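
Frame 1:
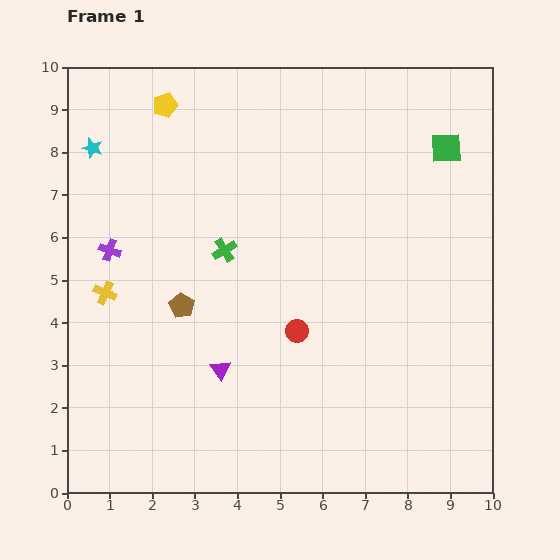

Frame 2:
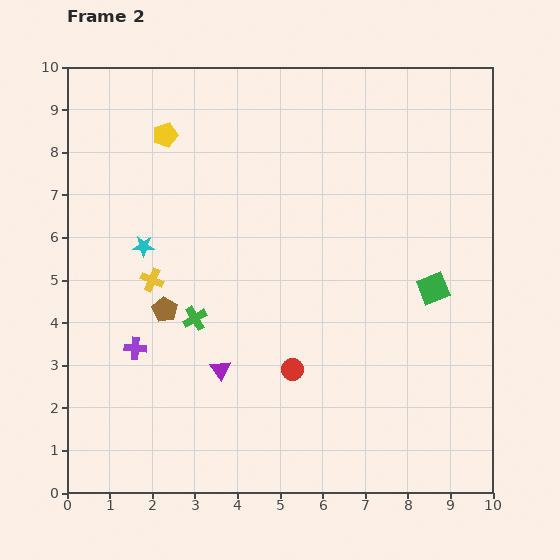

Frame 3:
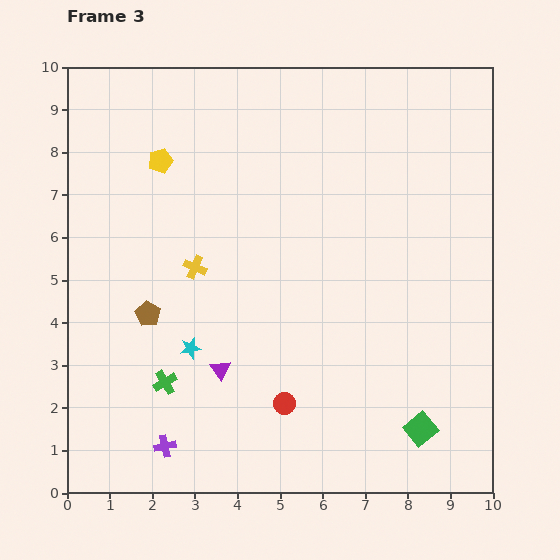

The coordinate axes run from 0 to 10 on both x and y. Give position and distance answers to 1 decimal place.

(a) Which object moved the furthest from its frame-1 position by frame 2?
the green square

(moved 3.3; next 2.6)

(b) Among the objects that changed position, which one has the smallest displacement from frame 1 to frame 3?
the brown pentagon

(moved 0.8)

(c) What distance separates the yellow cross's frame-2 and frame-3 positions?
1.0

The yellow cross moved from (2.0, 5.0) to (3.0, 5.3), a distance of √(1.0² + 0.3²) ≈ 1.0.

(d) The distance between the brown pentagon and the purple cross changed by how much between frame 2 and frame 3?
+2.0

Distance in frame 2: 1.1. Distance in frame 3: 3.1.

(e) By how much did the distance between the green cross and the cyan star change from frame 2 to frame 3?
-1.1

Distance in frame 2: 2.1. Distance in frame 3: 1.0.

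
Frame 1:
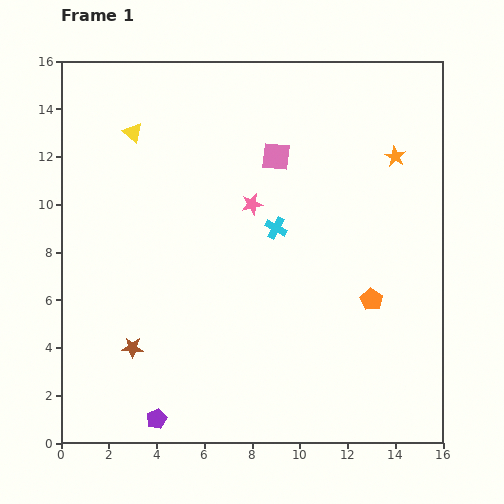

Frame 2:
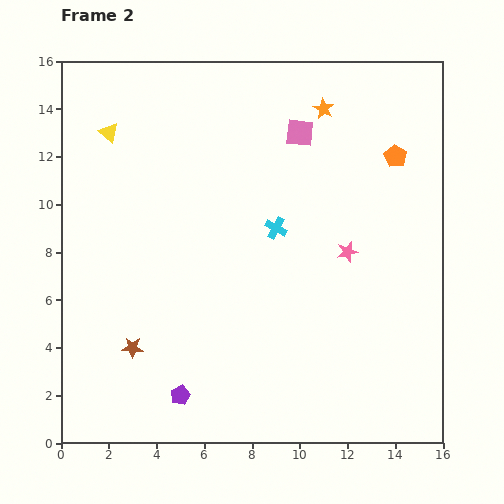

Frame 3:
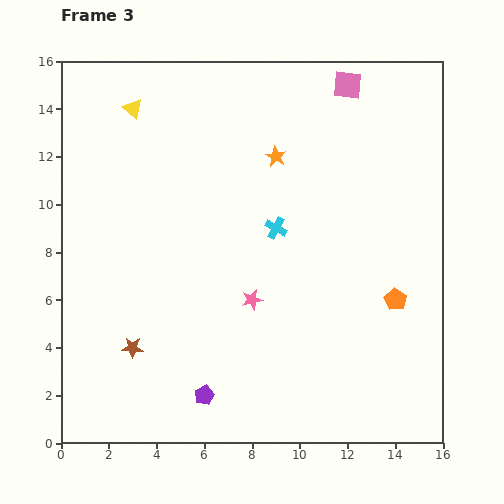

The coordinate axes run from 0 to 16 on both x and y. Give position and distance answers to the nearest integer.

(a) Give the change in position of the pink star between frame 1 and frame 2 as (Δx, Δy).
(4, -2)

The pink star was at (8, 10) in frame 1 and (12, 8) in frame 2.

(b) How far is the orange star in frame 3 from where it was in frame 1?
5

The orange star moved from (14, 12) to (9, 12), a distance of √(5² + 0²) ≈ 5.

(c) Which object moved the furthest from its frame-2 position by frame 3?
the orange pentagon

(moved 6; next 4)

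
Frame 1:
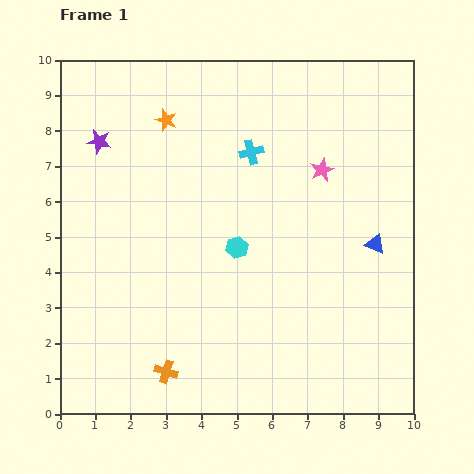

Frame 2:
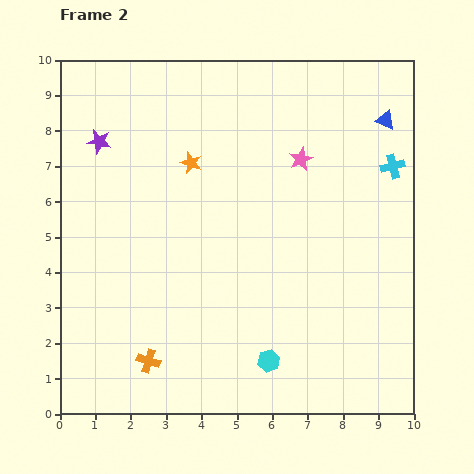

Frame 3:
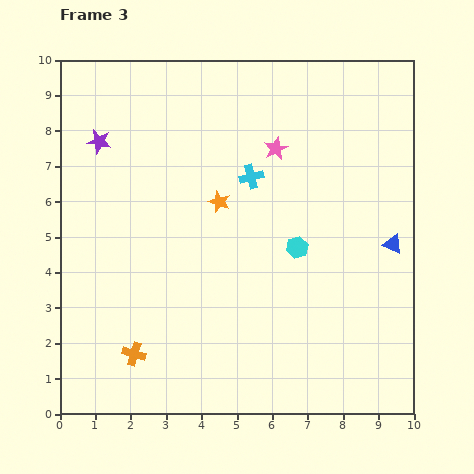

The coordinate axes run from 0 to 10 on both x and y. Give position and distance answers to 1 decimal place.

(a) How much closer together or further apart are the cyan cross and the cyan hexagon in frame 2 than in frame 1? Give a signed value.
+3.8

Distance in frame 1: 2.7. Distance in frame 2: 6.5.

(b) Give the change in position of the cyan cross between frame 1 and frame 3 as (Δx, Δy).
(0.0, -0.7)

The cyan cross was at (5.4, 7.4) in frame 1 and (5.4, 6.7) in frame 3.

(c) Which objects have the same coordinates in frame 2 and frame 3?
the purple star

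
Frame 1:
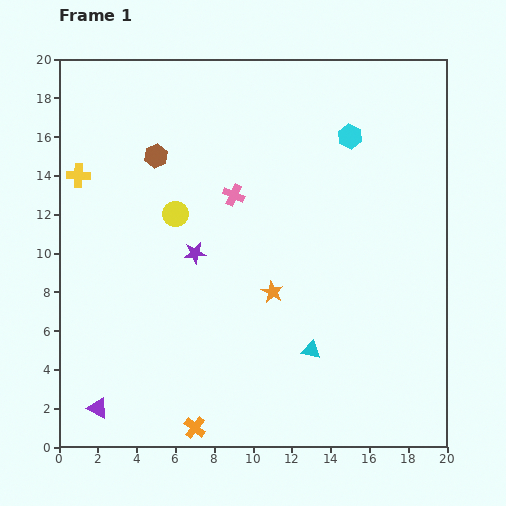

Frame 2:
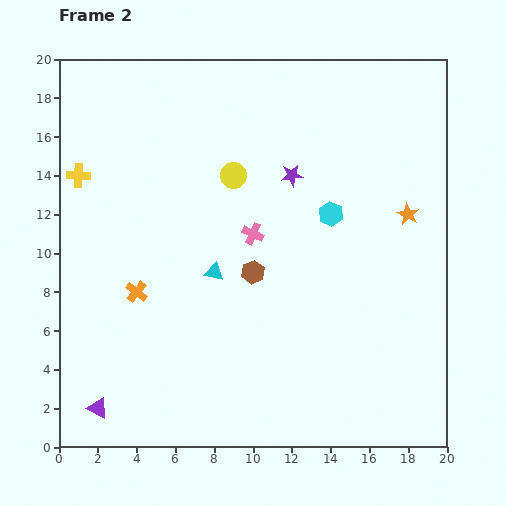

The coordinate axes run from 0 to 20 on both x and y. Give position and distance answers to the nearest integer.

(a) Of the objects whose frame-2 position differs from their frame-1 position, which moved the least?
the pink cross

(moved 2)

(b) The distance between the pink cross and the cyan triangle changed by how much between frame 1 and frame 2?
-6

Distance in frame 1: 9. Distance in frame 2: 3.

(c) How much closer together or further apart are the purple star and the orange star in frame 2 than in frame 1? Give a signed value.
+2

Distance in frame 1: 4. Distance in frame 2: 6.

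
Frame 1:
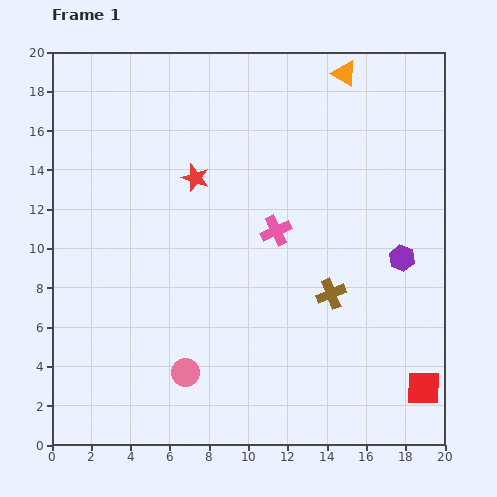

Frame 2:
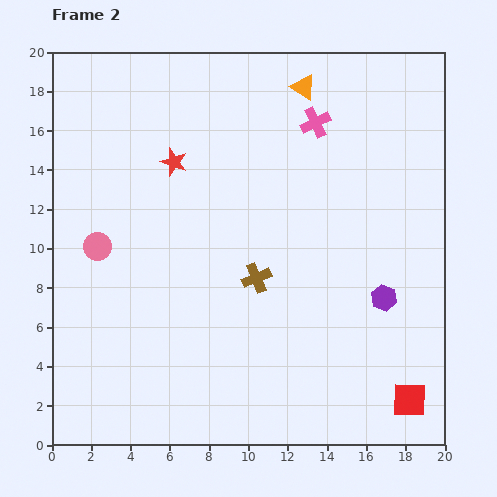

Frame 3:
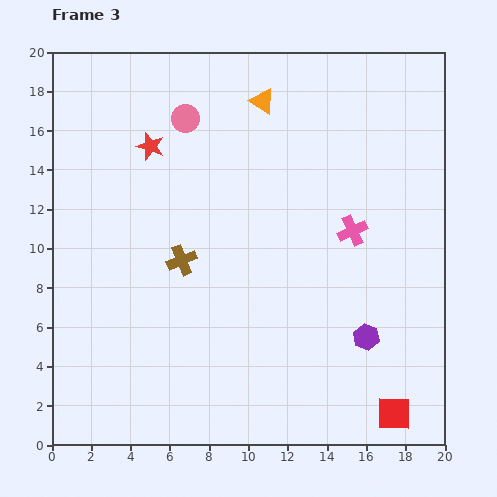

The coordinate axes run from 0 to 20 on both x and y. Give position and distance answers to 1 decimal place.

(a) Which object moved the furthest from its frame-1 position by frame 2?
the pink circle

(moved 7.8; next 5.9)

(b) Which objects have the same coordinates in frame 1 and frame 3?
none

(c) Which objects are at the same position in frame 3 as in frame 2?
none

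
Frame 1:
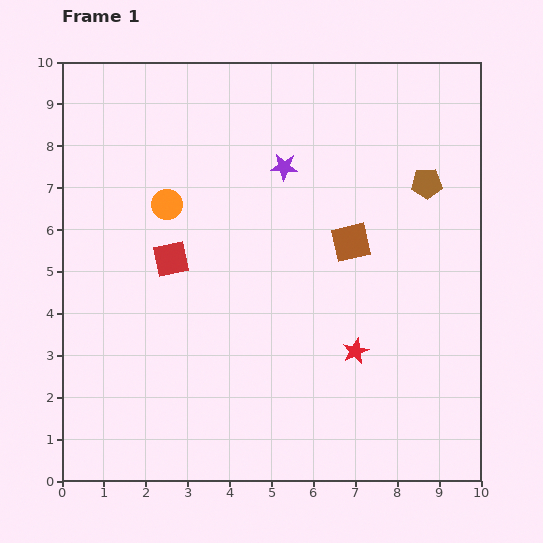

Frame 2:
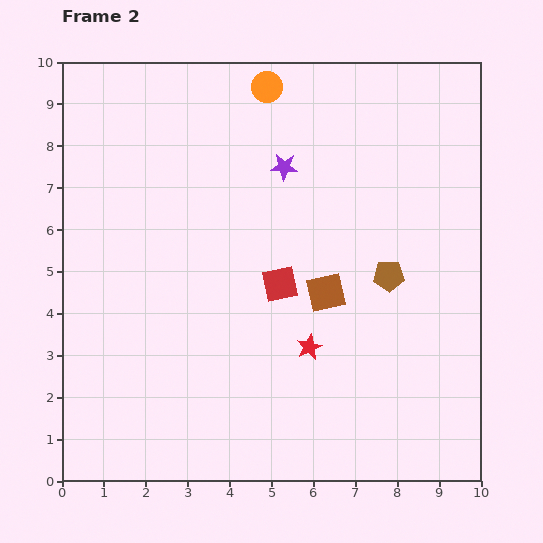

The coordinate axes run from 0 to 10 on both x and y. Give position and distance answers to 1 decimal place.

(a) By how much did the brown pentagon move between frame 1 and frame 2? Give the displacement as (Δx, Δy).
(-0.9, -2.2)

The brown pentagon was at (8.7, 7.1) in frame 1 and (7.8, 4.9) in frame 2.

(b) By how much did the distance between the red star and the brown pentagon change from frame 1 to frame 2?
-1.8

Distance in frame 1: 4.3. Distance in frame 2: 2.5.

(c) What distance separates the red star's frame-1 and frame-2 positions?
1.1

The red star moved from (7.0, 3.1) to (5.9, 3.2), a distance of √(1.1² + 0.1²) ≈ 1.1.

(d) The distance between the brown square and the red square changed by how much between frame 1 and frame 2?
-3.2

Distance in frame 1: 4.3. Distance in frame 2: 1.1.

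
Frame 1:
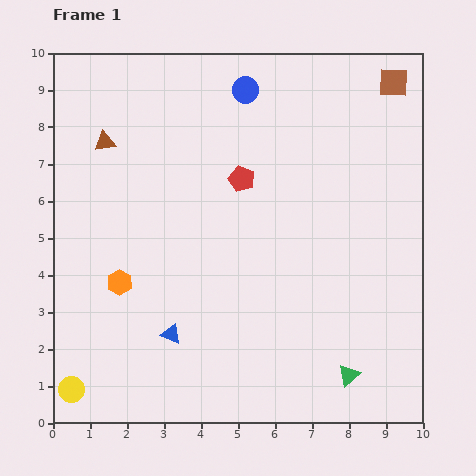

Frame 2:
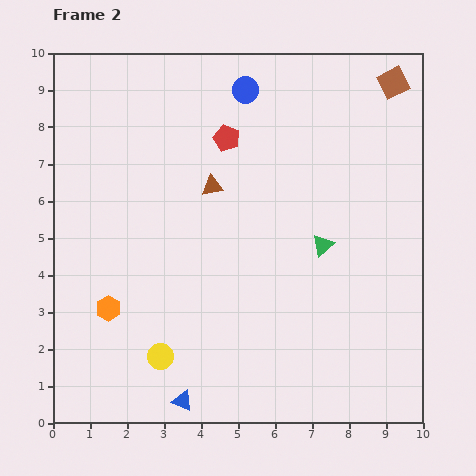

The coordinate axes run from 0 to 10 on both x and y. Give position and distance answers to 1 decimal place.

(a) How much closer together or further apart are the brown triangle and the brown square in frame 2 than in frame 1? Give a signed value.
-2.4

Distance in frame 1: 8.0. Distance in frame 2: 5.6.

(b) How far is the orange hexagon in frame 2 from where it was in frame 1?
0.8

The orange hexagon moved from (1.8, 3.8) to (1.5, 3.1), a distance of √(0.3² + 0.7²) ≈ 0.8.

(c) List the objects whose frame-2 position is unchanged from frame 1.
the brown square, the blue circle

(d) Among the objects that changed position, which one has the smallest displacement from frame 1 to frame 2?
the orange hexagon

(moved 0.8)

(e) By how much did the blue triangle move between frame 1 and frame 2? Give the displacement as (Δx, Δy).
(0.3, -1.8)

The blue triangle was at (3.2, 2.4) in frame 1 and (3.5, 0.6) in frame 2.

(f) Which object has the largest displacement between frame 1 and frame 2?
the green triangle

(moved 3.6; next 3.1)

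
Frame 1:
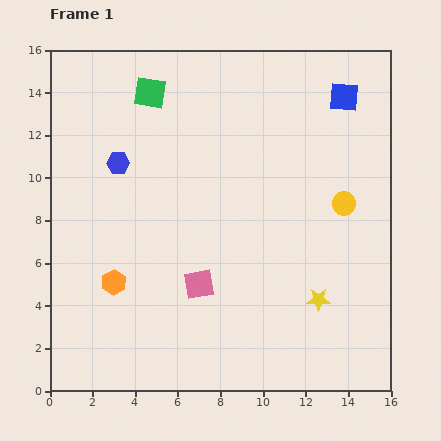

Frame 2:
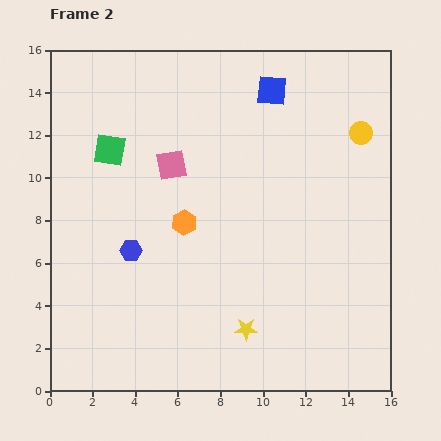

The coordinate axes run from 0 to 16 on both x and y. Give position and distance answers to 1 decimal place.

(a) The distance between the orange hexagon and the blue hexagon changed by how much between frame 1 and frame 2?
-2.8

Distance in frame 1: 5.6. Distance in frame 2: 2.8.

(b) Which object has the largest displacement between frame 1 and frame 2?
the pink square

(moved 5.7; next 4.3)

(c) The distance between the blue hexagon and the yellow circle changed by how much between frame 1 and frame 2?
+1.3

Distance in frame 1: 10.8. Distance in frame 2: 12.1.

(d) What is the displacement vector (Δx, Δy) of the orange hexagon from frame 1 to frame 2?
(3.3, 2.8)

The orange hexagon was at (3.0, 5.1) in frame 1 and (6.3, 7.9) in frame 2.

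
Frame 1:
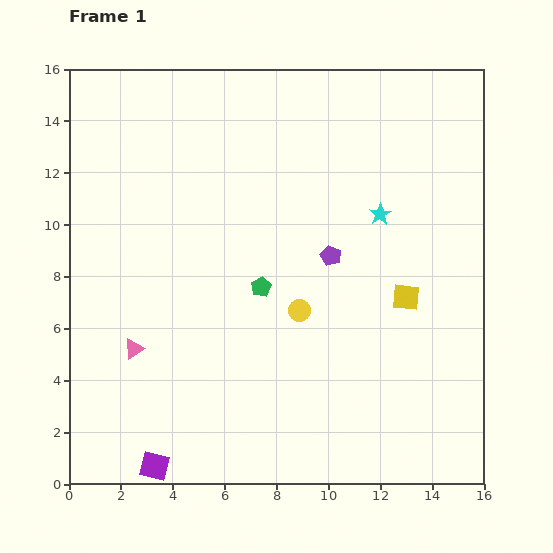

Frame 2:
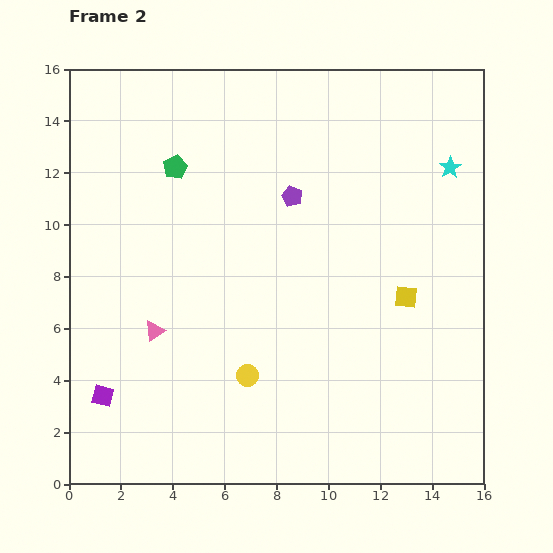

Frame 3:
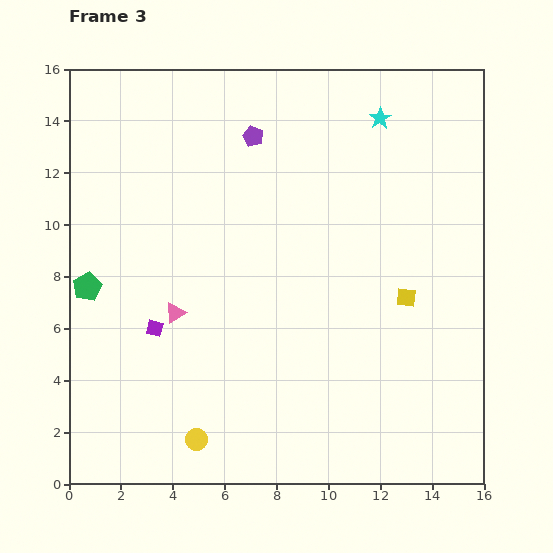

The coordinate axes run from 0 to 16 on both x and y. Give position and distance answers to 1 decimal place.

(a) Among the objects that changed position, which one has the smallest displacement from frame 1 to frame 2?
the pink triangle

(moved 1.1)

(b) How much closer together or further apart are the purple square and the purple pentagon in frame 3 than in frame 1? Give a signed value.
-2.3

Distance in frame 1: 10.6. Distance in frame 3: 8.3.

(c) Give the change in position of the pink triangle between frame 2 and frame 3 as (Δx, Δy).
(0.8, 0.7)

The pink triangle was at (3.3, 5.9) in frame 2 and (4.1, 6.6) in frame 3.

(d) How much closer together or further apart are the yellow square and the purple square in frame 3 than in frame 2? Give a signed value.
-2.5

Distance in frame 2: 12.3. Distance in frame 3: 9.8.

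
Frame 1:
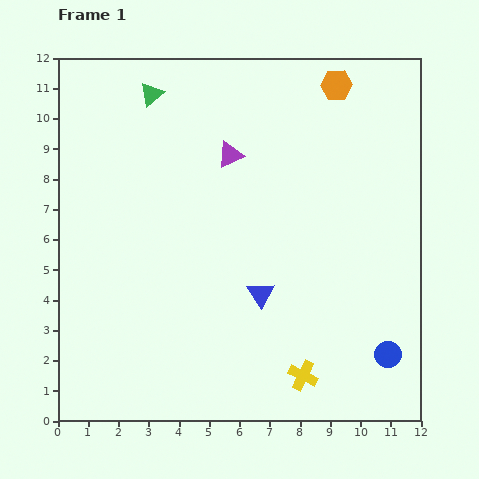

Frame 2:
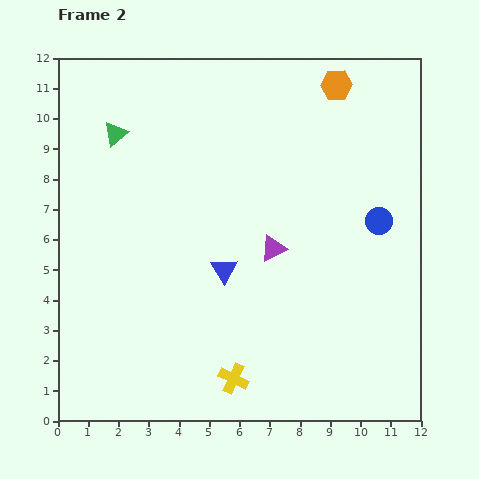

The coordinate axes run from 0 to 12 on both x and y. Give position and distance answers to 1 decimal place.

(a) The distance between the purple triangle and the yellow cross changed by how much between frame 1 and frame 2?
-3.2

Distance in frame 1: 7.7. Distance in frame 2: 4.5.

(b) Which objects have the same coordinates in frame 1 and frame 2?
the orange hexagon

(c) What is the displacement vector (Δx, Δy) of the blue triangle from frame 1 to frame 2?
(-1.2, 0.8)

The blue triangle was at (6.7, 4.2) in frame 1 and (5.5, 5.0) in frame 2.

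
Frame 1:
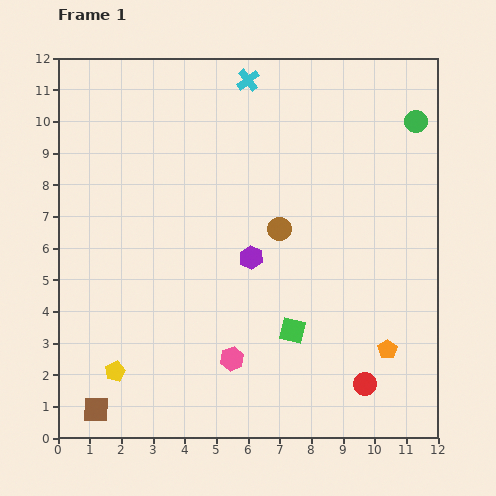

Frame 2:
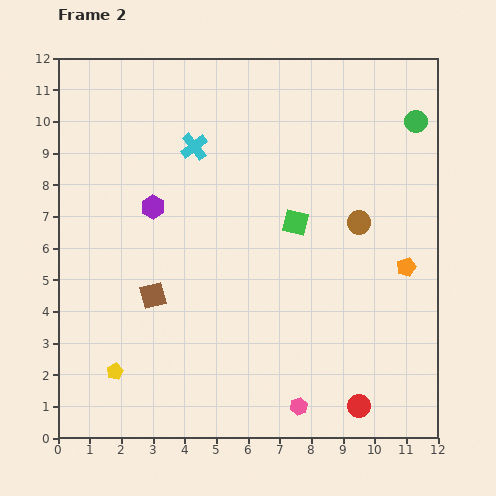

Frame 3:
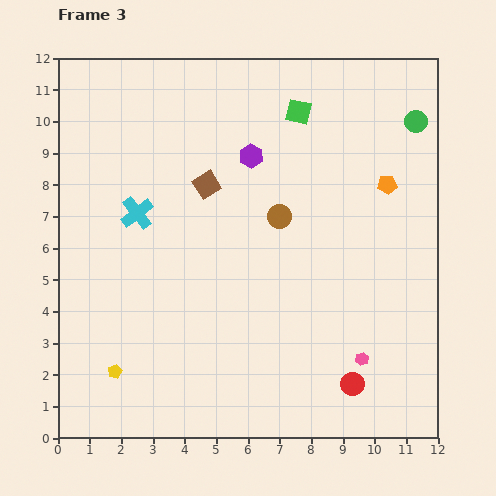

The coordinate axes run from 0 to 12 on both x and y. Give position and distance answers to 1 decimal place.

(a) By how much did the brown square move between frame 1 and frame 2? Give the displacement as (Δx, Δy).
(1.8, 3.6)

The brown square was at (1.2, 0.9) in frame 1 and (3.0, 4.5) in frame 2.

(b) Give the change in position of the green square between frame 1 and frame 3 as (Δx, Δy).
(0.2, 6.9)

The green square was at (7.4, 3.4) in frame 1 and (7.6, 10.3) in frame 3.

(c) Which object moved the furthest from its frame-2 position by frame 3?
the brown square

(moved 3.9; next 3.5)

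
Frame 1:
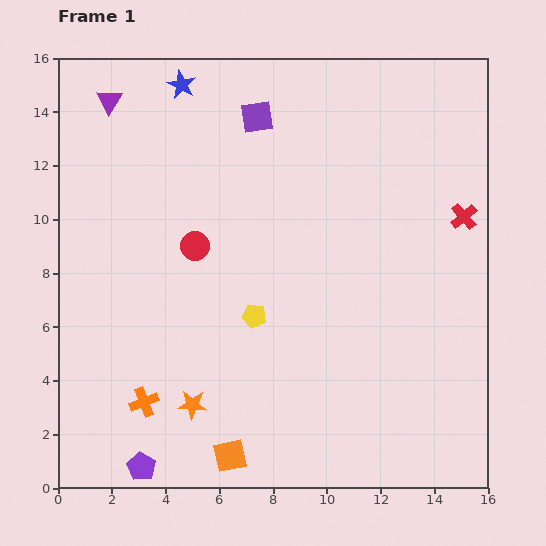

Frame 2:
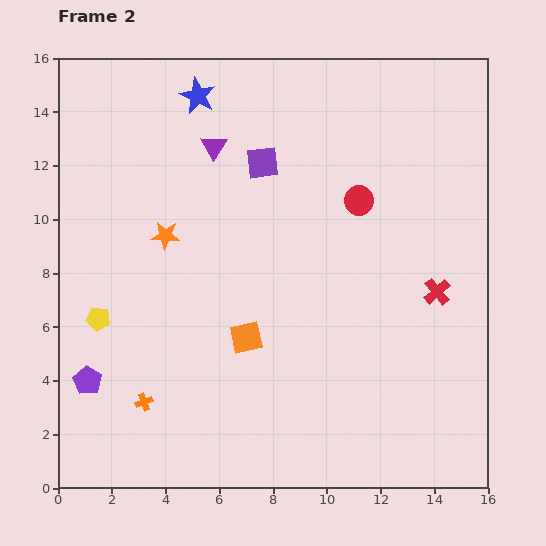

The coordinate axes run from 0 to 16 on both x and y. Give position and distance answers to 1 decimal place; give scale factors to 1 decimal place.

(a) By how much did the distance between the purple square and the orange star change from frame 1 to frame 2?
-6.5

Distance in frame 1: 11.0. Distance in frame 2: 4.5.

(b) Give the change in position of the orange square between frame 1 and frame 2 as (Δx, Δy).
(0.6, 4.4)

The orange square was at (6.4, 1.2) in frame 1 and (7.0, 5.6) in frame 2.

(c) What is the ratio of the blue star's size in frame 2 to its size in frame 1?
1.3×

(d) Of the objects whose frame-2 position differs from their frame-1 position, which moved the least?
the blue star

(moved 0.7)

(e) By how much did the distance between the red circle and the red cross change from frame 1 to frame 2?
-5.6

Distance in frame 1: 10.1. Distance in frame 2: 4.5.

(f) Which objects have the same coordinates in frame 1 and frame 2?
the orange cross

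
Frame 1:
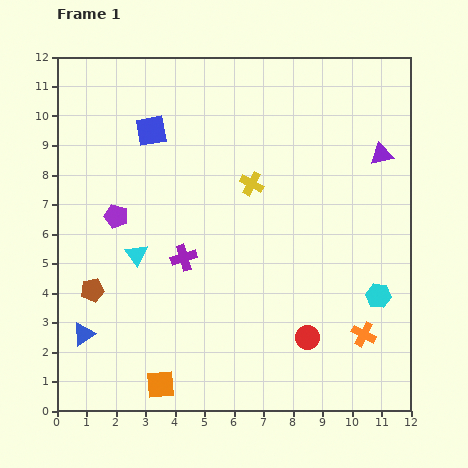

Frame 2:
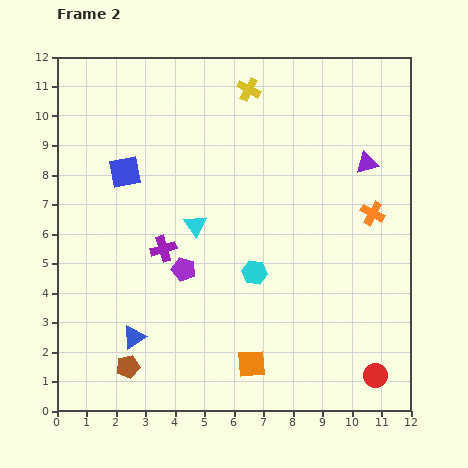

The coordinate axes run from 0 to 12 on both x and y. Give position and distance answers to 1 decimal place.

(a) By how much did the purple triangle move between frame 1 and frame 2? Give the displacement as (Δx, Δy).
(-0.5, -0.3)

The purple triangle was at (11.0, 8.7) in frame 1 and (10.5, 8.4) in frame 2.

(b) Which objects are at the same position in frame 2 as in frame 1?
none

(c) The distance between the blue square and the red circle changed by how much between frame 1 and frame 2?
+2.1

Distance in frame 1: 8.8. Distance in frame 2: 10.9.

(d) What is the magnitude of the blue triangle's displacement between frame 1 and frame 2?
1.7

The blue triangle moved from (0.9, 2.6) to (2.6, 2.5), a distance of √(1.7² + 0.1²) ≈ 1.7.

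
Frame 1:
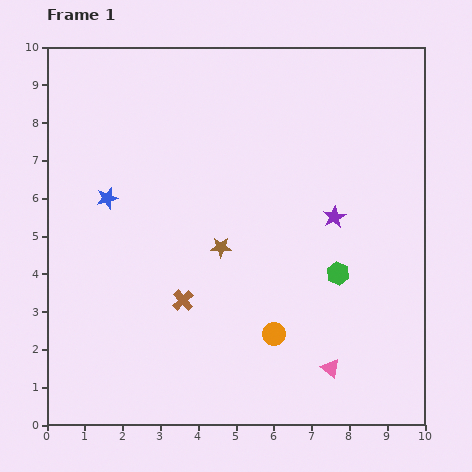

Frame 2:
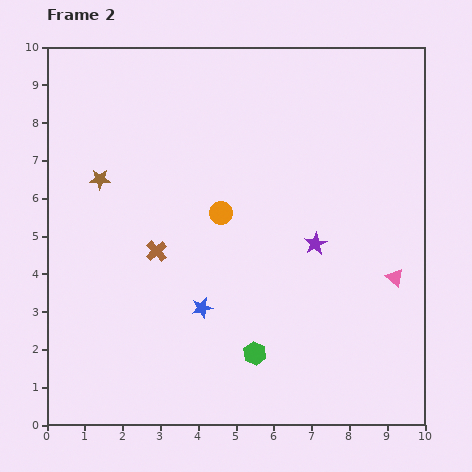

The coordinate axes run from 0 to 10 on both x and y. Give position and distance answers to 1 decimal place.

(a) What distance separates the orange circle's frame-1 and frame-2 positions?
3.5

The orange circle moved from (6.0, 2.4) to (4.6, 5.6), a distance of √(1.4² + 3.2²) ≈ 3.5.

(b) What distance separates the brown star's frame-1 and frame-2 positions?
3.7

The brown star moved from (4.6, 4.7) to (1.4, 6.5), a distance of √(3.2² + 1.8²) ≈ 3.7.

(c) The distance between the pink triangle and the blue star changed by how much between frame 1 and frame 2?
-2.2

Distance in frame 1: 7.4. Distance in frame 2: 5.2.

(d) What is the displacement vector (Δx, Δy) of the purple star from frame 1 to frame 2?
(-0.5, -0.7)

The purple star was at (7.6, 5.5) in frame 1 and (7.1, 4.8) in frame 2.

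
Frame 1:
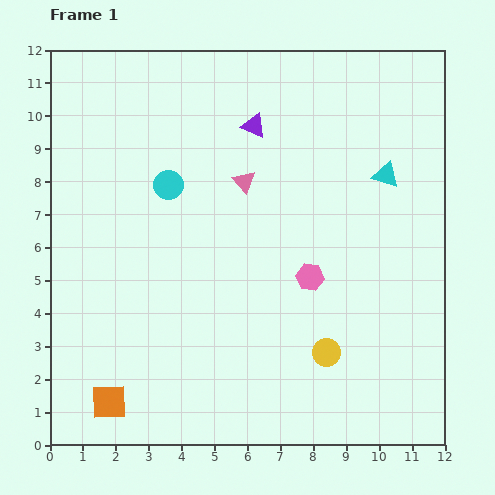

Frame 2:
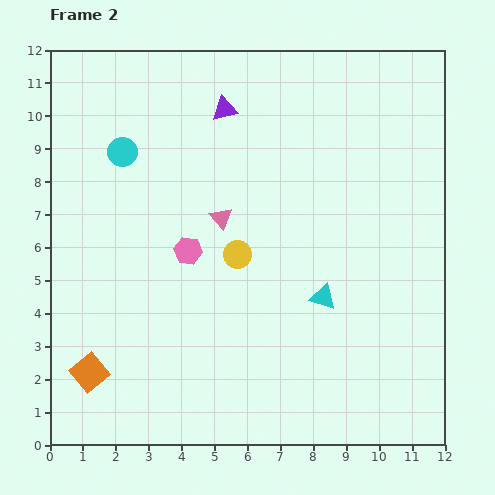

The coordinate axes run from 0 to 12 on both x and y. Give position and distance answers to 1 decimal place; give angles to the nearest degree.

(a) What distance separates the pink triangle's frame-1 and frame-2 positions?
1.3

The pink triangle moved from (5.9, 8.0) to (5.2, 6.9), a distance of √(0.7² + 1.1²) ≈ 1.3.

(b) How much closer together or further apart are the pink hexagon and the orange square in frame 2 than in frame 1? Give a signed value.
-2.4

Distance in frame 1: 7.2. Distance in frame 2: 4.8.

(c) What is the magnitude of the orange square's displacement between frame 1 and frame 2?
1.1

The orange square moved from (1.8, 1.3) to (1.2, 2.2), a distance of √(0.6² + 0.9²) ≈ 1.1.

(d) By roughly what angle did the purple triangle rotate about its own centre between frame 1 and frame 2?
36° counter-clockwise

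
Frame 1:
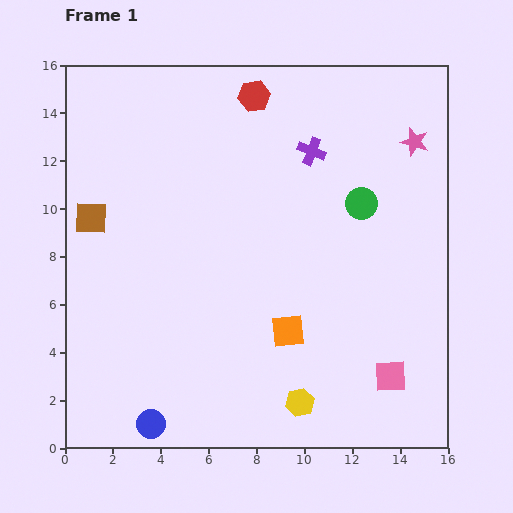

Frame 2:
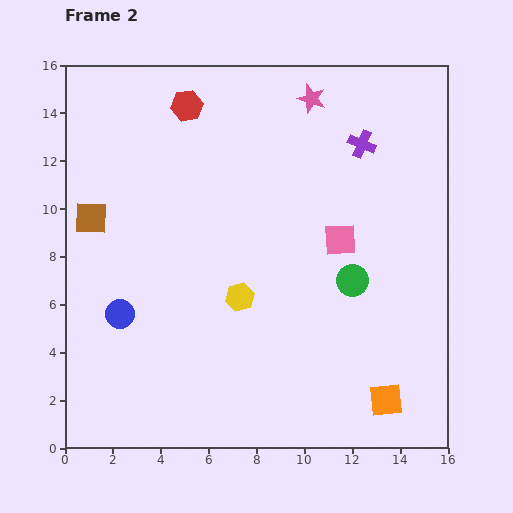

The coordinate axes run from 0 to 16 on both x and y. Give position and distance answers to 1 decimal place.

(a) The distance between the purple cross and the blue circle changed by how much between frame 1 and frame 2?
-0.9

Distance in frame 1: 13.2. Distance in frame 2: 12.3.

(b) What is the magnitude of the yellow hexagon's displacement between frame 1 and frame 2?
5.1

The yellow hexagon moved from (9.8, 1.9) to (7.3, 6.3), a distance of √(2.5² + 4.4²) ≈ 5.1.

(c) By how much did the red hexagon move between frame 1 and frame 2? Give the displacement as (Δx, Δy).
(-2.8, -0.4)

The red hexagon was at (7.9, 14.7) in frame 1 and (5.1, 14.3) in frame 2.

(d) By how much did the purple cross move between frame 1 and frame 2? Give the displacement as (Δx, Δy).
(2.1, 0.3)

The purple cross was at (10.3, 12.4) in frame 1 and (12.4, 12.7) in frame 2.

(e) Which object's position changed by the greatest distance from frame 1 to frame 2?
the pink square

(moved 6.1; next 5.1)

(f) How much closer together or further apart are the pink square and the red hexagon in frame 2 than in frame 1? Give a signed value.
-4.5

Distance in frame 1: 13.0. Distance in frame 2: 8.5.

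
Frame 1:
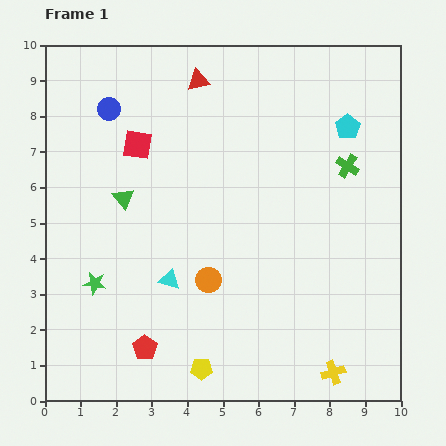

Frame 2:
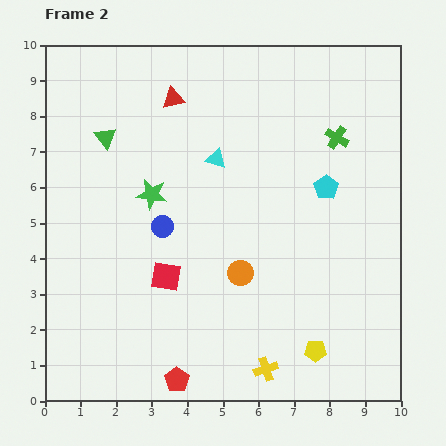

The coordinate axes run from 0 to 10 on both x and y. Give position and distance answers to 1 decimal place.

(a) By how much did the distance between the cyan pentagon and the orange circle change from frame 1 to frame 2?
-2.4

Distance in frame 1: 5.8. Distance in frame 2: 3.4.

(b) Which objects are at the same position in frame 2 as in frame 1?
none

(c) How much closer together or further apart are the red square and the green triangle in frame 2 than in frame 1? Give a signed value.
+2.7

Distance in frame 1: 1.6. Distance in frame 2: 4.3.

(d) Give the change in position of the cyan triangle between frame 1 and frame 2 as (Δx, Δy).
(1.3, 3.4)

The cyan triangle was at (3.5, 3.4) in frame 1 and (4.8, 6.8) in frame 2.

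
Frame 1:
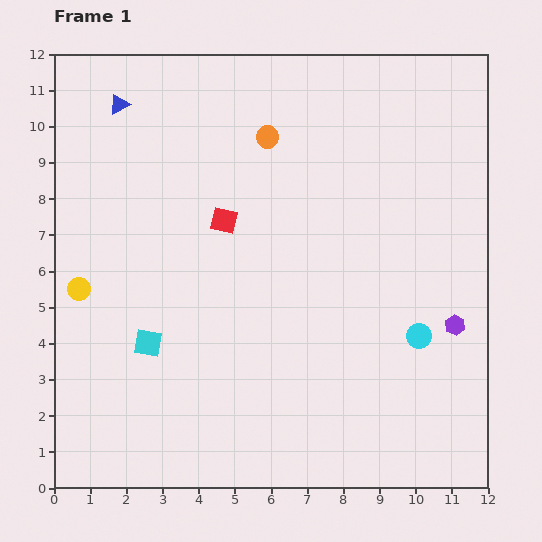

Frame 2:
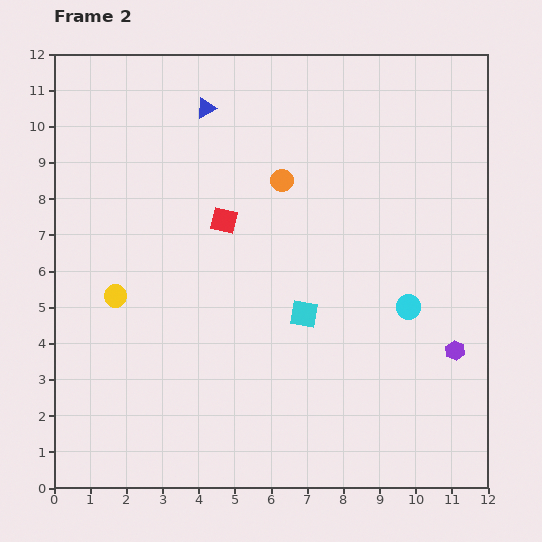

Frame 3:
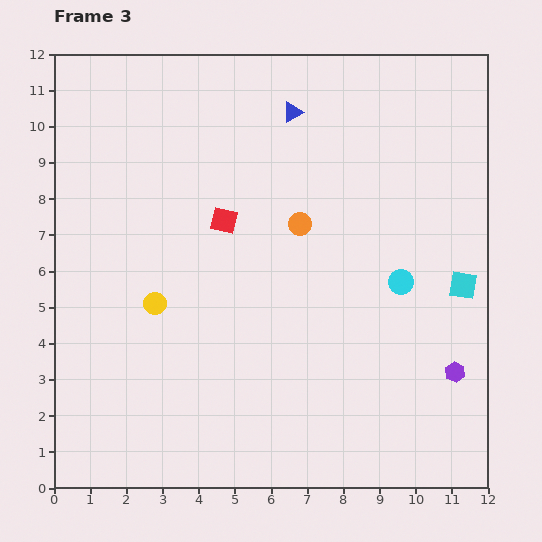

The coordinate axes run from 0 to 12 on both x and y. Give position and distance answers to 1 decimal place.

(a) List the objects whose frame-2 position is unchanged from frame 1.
the red square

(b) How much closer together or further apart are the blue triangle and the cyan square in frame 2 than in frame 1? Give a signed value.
-0.3

Distance in frame 1: 6.6. Distance in frame 2: 6.3.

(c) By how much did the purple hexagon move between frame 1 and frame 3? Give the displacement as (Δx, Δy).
(0.0, -1.3)

The purple hexagon was at (11.1, 4.5) in frame 1 and (11.1, 3.2) in frame 3.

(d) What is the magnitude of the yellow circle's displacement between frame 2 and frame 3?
1.1

The yellow circle moved from (1.7, 5.3) to (2.8, 5.1), a distance of √(1.1² + 0.2²) ≈ 1.1.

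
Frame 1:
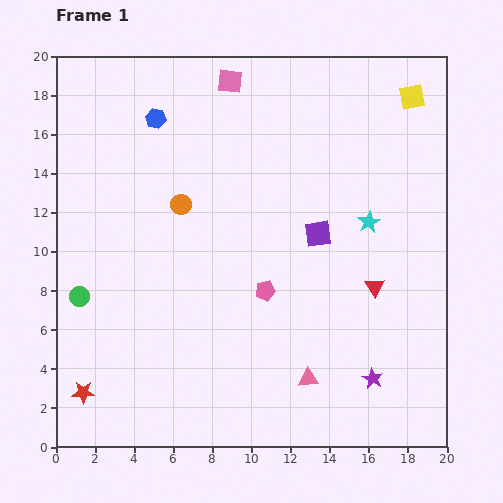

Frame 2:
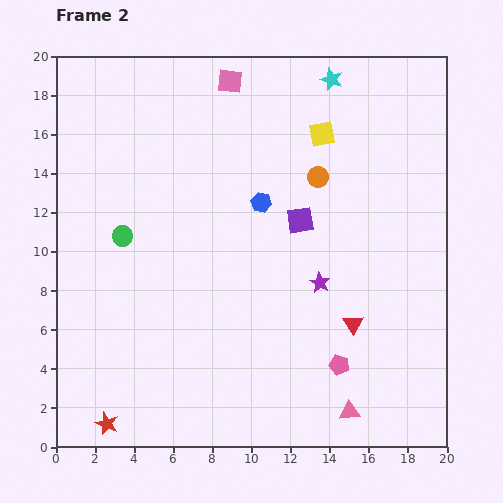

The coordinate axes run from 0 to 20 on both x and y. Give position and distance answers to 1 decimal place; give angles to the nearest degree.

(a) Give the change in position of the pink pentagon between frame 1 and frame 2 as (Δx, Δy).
(3.8, -3.8)

The pink pentagon was at (10.7, 8.0) in frame 1 and (14.5, 4.2) in frame 2.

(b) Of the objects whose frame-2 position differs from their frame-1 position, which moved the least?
the purple square

(moved 1.1)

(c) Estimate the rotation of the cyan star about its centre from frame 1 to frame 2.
23° counter-clockwise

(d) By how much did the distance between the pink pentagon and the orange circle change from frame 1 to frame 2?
+3.5

Distance in frame 1: 6.2. Distance in frame 2: 9.7.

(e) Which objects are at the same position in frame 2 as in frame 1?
the pink square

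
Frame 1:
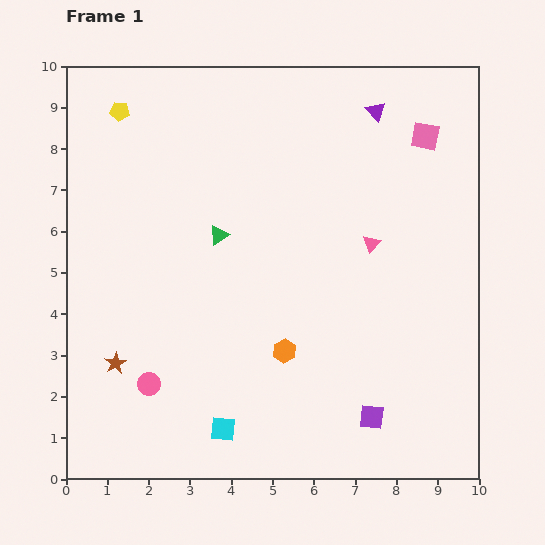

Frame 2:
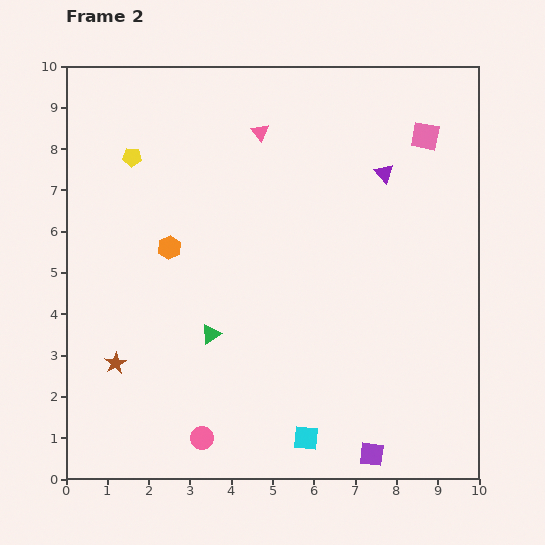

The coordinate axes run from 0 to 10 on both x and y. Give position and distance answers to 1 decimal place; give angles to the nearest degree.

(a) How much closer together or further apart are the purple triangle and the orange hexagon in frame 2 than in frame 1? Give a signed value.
-0.7

Distance in frame 1: 6.2. Distance in frame 2: 5.5.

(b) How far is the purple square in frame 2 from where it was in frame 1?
0.9

The purple square moved from (7.4, 1.5) to (7.4, 0.6), a distance of √(0.0² + 0.9²) ≈ 0.9.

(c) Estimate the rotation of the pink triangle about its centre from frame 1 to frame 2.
20° counter-clockwise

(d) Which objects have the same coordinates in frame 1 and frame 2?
the brown star, the pink square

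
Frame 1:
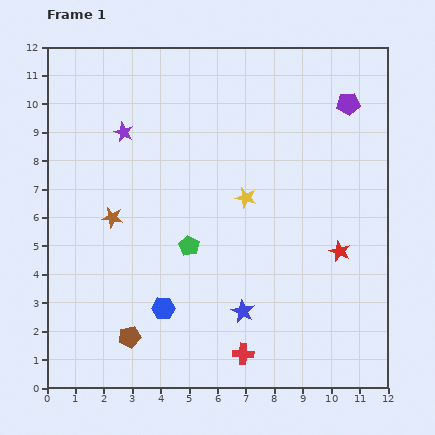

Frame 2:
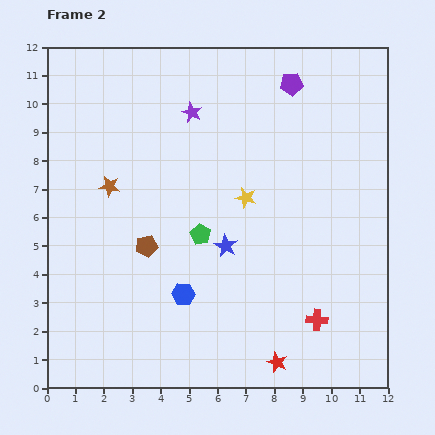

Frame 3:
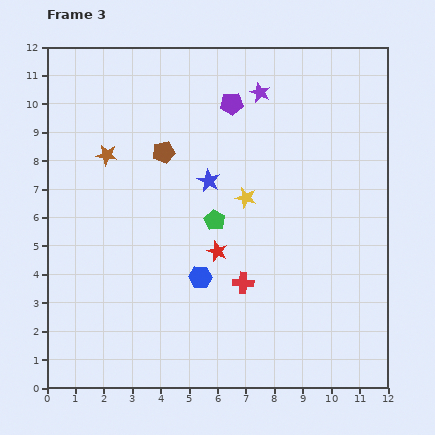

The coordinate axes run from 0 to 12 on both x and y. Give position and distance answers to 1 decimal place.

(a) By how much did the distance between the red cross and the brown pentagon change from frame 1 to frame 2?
+2.5

Distance in frame 1: 4.0. Distance in frame 2: 6.5.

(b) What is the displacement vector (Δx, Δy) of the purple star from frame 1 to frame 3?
(4.8, 1.4)

The purple star was at (2.7, 9.0) in frame 1 and (7.5, 10.4) in frame 3.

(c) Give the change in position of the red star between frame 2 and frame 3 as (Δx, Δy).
(-2.1, 3.9)

The red star was at (8.1, 0.9) in frame 2 and (6.0, 4.8) in frame 3.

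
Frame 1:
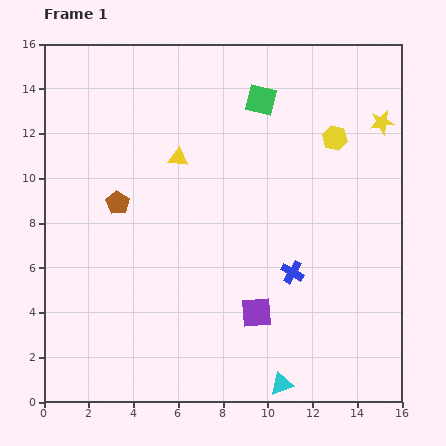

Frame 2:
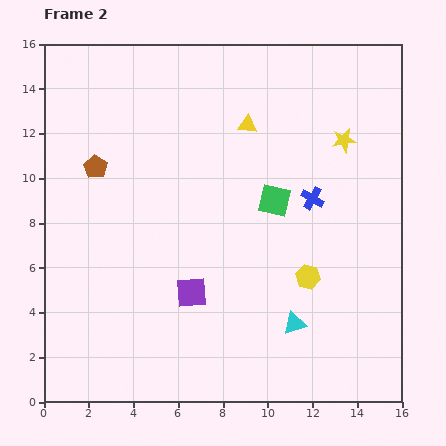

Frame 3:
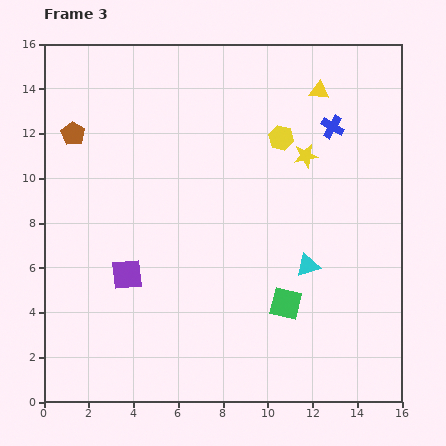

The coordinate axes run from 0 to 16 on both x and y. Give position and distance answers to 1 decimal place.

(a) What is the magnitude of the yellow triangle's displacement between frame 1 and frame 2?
3.4

The yellow triangle moved from (6.0, 10.9) to (9.1, 12.4), a distance of √(3.1² + 1.5²) ≈ 3.4.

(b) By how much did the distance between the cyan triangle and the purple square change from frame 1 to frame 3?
+4.7

Distance in frame 1: 3.4. Distance in frame 3: 8.1.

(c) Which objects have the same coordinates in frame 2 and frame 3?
none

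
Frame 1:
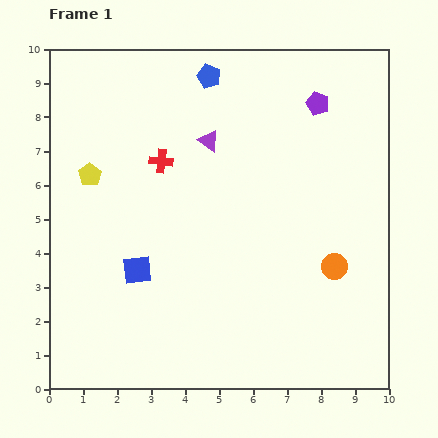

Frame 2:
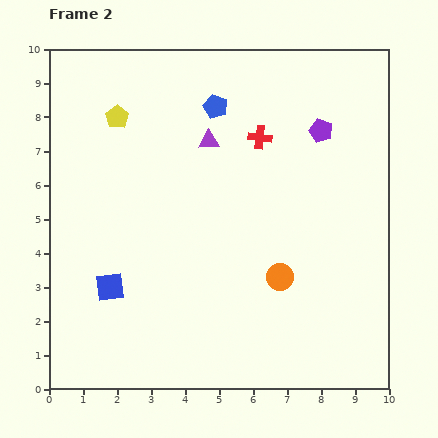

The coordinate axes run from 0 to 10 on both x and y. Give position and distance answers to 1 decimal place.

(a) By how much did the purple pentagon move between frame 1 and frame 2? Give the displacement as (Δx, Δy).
(0.1, -0.8)

The purple pentagon was at (7.9, 8.4) in frame 1 and (8.0, 7.6) in frame 2.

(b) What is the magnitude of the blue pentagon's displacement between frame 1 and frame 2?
0.9

The blue pentagon moved from (4.7, 9.2) to (4.9, 8.3), a distance of √(0.2² + 0.9²) ≈ 0.9.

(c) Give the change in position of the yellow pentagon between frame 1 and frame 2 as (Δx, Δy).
(0.8, 1.7)

The yellow pentagon was at (1.2, 6.3) in frame 1 and (2.0, 8.0) in frame 2.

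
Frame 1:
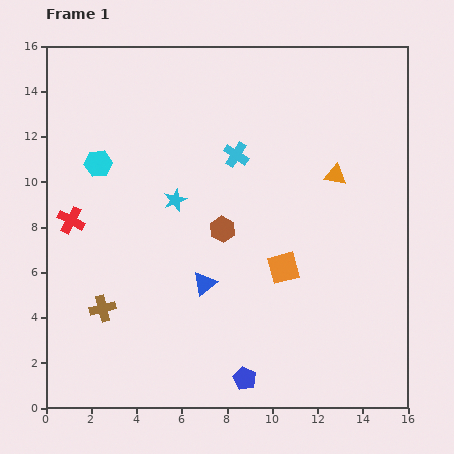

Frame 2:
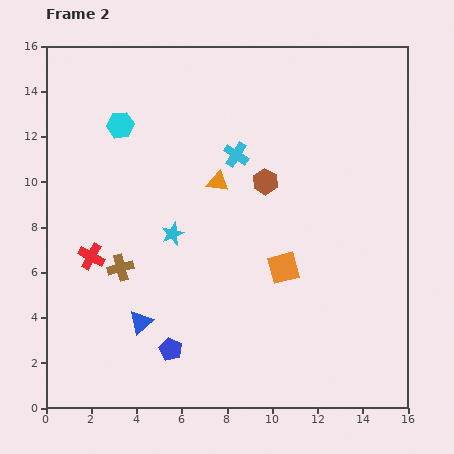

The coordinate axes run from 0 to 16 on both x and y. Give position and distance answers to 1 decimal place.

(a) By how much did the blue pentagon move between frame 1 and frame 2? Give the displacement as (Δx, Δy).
(-3.3, 1.3)

The blue pentagon was at (8.8, 1.3) in frame 1 and (5.5, 2.6) in frame 2.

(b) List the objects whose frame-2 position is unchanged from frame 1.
the cyan cross, the orange square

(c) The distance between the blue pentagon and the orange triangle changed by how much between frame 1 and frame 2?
-2.1

Distance in frame 1: 9.8. Distance in frame 2: 7.7.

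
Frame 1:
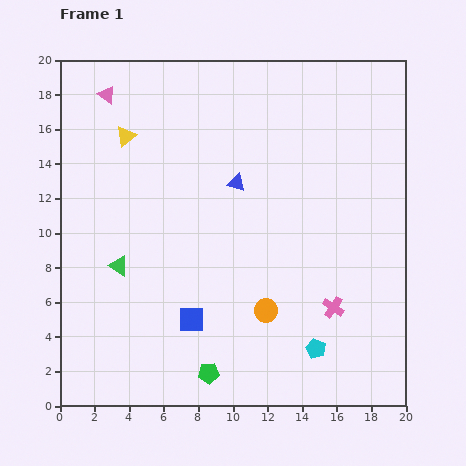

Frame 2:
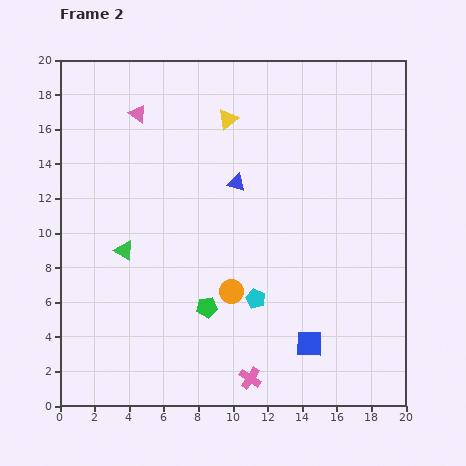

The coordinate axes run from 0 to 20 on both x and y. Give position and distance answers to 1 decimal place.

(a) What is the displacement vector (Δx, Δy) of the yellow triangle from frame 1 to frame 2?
(5.9, 1.0)

The yellow triangle was at (3.8, 15.6) in frame 1 and (9.7, 16.6) in frame 2.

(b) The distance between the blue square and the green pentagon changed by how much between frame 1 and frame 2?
+3.0

Distance in frame 1: 3.3. Distance in frame 2: 6.3.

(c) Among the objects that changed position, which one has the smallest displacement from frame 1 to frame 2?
the green triangle

(moved 0.9)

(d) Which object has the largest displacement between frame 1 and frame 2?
the blue square

(moved 6.9; next 6.3)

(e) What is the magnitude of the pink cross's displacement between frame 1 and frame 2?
6.3

The pink cross moved from (15.8, 5.7) to (11.0, 1.6), a distance of √(4.8² + 4.1²) ≈ 6.3.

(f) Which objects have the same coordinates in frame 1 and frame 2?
the blue triangle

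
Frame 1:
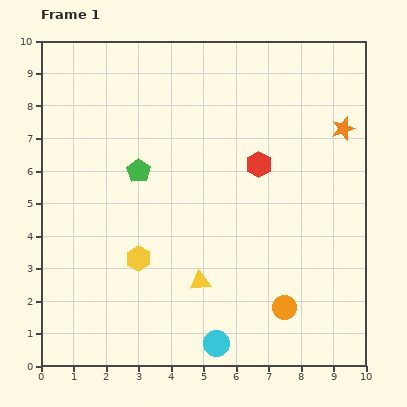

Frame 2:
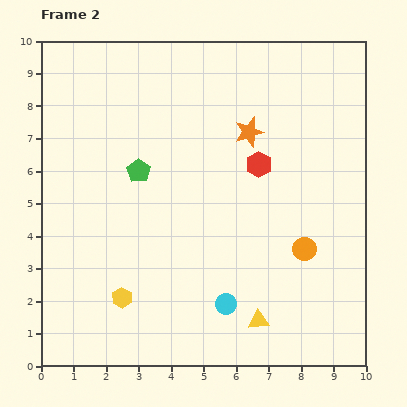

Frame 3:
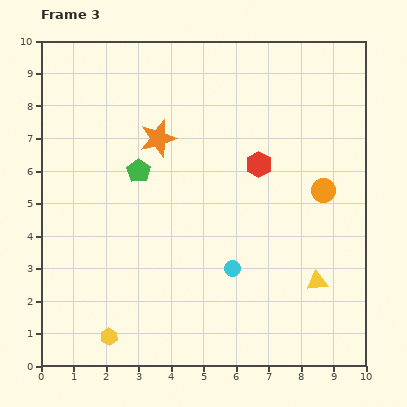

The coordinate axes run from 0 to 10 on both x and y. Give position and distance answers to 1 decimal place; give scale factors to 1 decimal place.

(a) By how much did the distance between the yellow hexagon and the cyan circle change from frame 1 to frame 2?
-0.3

Distance in frame 1: 3.5. Distance in frame 2: 3.2.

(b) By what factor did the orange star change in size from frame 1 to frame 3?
1.6×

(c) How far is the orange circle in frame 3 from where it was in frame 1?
3.8

The orange circle moved from (7.5, 1.8) to (8.7, 5.4), a distance of √(1.2² + 3.6²) ≈ 3.8.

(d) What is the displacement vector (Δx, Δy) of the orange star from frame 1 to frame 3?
(-5.7, -0.3)

The orange star was at (9.3, 7.3) in frame 1 and (3.6, 7.0) in frame 3.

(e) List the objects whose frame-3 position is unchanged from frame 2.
the red hexagon, the green pentagon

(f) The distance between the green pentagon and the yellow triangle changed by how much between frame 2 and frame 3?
+0.6

Distance in frame 2: 5.9. Distance in frame 3: 6.5.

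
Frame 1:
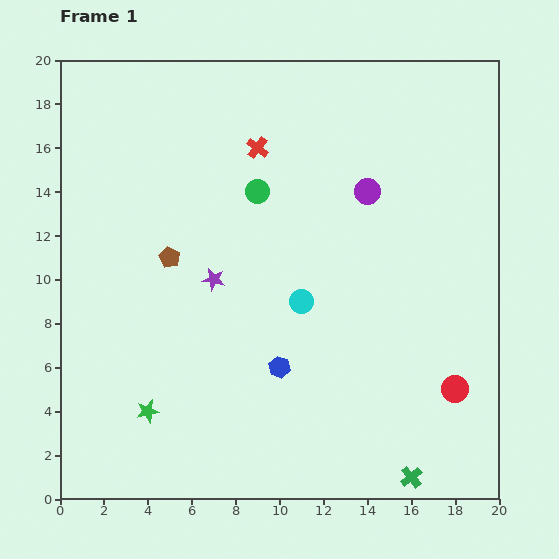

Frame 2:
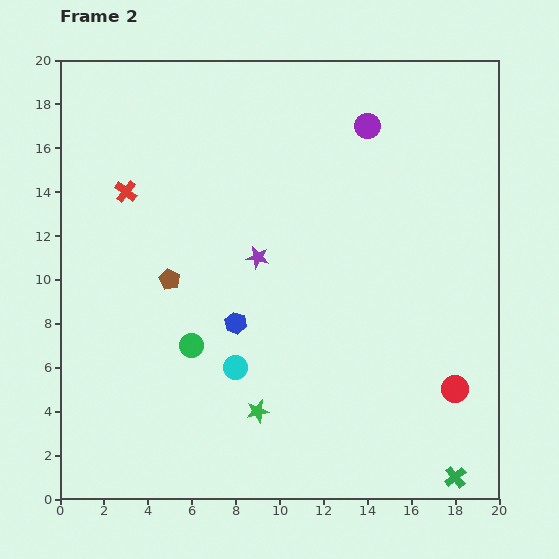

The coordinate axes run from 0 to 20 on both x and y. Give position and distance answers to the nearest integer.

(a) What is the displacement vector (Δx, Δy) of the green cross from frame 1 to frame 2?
(2, 0)

The green cross was at (16, 1) in frame 1 and (18, 1) in frame 2.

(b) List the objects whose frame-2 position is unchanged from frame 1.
the red circle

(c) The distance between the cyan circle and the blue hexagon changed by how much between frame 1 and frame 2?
-1

Distance in frame 1: 3. Distance in frame 2: 2.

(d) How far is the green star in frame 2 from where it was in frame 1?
5

The green star moved from (4, 4) to (9, 4), a distance of √(5² + 0²) ≈ 5.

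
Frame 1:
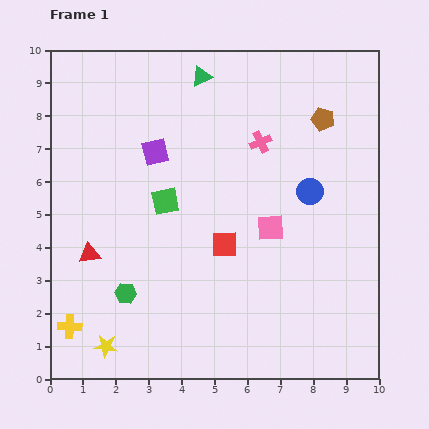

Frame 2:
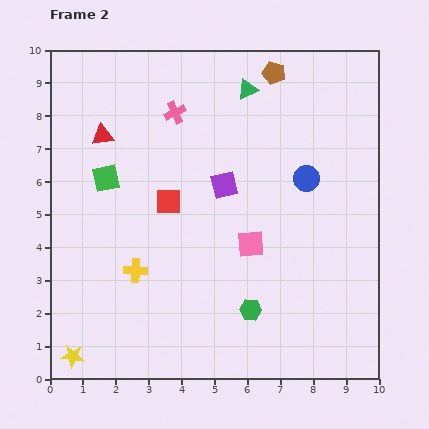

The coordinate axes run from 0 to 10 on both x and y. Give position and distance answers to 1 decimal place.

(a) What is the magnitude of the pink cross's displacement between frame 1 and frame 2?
2.8

The pink cross moved from (6.4, 7.2) to (3.8, 8.1), a distance of √(2.6² + 0.9²) ≈ 2.8.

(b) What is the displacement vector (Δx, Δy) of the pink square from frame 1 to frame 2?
(-0.6, -0.5)

The pink square was at (6.7, 4.6) in frame 1 and (6.1, 4.1) in frame 2.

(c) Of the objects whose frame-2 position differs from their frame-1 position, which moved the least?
the blue circle

(moved 0.4)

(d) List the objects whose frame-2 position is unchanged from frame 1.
none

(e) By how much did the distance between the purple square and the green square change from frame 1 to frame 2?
+2.1

Distance in frame 1: 1.5. Distance in frame 2: 3.6.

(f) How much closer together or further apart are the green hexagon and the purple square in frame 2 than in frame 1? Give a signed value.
-0.5

Distance in frame 1: 4.4. Distance in frame 2: 3.9.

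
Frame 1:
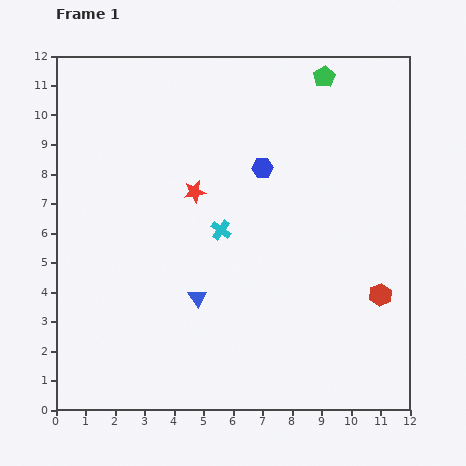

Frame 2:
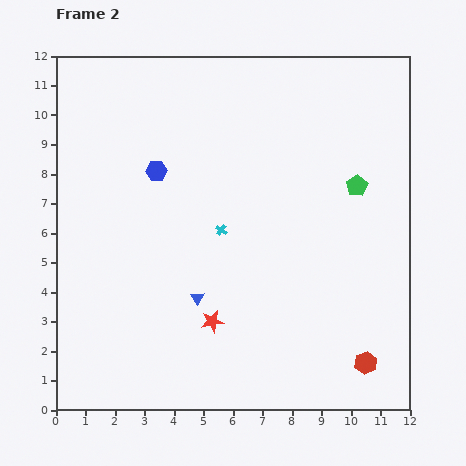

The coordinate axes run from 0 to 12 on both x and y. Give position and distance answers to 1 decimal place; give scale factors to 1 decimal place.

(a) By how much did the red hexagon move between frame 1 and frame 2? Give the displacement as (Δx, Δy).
(-0.5, -2.3)

The red hexagon was at (11.0, 3.9) in frame 1 and (10.5, 1.6) in frame 2.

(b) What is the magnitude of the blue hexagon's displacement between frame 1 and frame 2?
3.6

The blue hexagon moved from (7.0, 8.2) to (3.4, 8.1), a distance of √(3.6² + 0.1²) ≈ 3.6.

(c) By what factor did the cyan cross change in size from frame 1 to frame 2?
0.6×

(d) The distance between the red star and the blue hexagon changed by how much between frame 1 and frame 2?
+3.0

Distance in frame 1: 2.4. Distance in frame 2: 5.4.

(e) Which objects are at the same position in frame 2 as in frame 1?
the cyan cross, the blue triangle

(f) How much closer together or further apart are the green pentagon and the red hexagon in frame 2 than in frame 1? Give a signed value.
-1.6

Distance in frame 1: 7.6. Distance in frame 2: 6.0.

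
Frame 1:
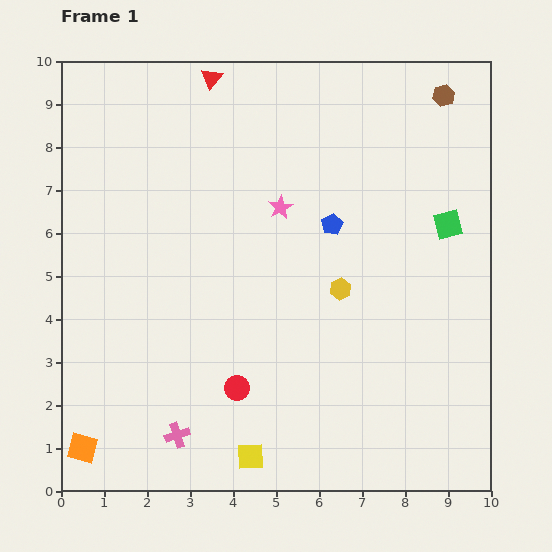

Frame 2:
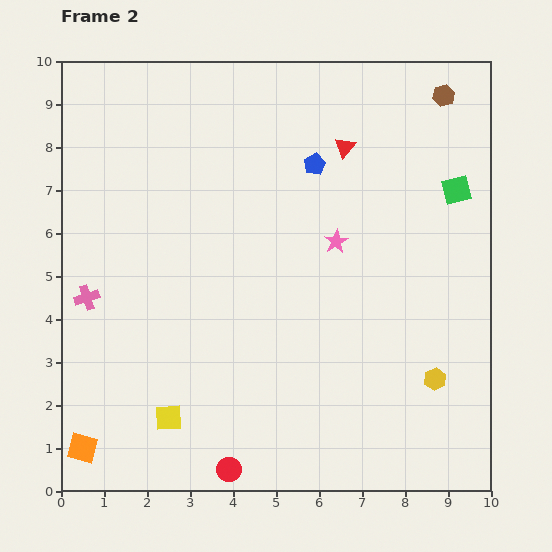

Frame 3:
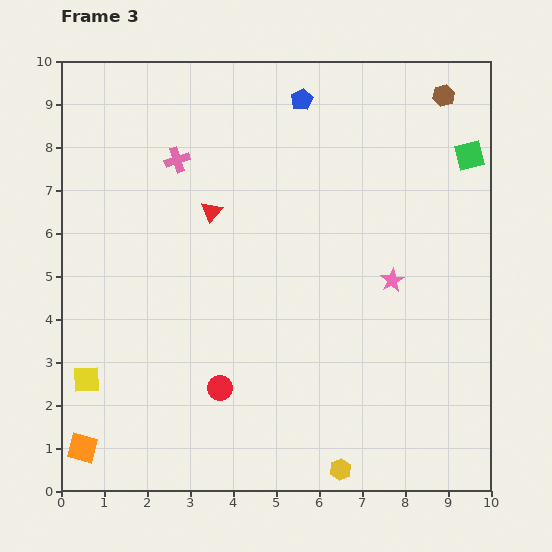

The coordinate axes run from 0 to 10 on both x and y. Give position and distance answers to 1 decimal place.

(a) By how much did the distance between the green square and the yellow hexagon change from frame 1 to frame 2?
+1.5

Distance in frame 1: 2.9. Distance in frame 2: 4.4.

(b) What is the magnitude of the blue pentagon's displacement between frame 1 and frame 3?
3.0

The blue pentagon moved from (6.3, 6.2) to (5.6, 9.1), a distance of √(0.7² + 2.9²) ≈ 3.0.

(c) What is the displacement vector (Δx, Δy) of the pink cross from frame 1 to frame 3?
(0.0, 6.4)

The pink cross was at (2.7, 1.3) in frame 1 and (2.7, 7.7) in frame 3.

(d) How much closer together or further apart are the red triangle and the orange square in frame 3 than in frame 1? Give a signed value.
-2.8

Distance in frame 1: 9.1. Distance in frame 3: 6.3.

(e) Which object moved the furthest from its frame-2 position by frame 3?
the pink cross

(moved 3.8; next 3.4)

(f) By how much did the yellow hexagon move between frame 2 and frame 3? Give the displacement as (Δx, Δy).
(-2.2, -2.1)

The yellow hexagon was at (8.7, 2.6) in frame 2 and (6.5, 0.5) in frame 3.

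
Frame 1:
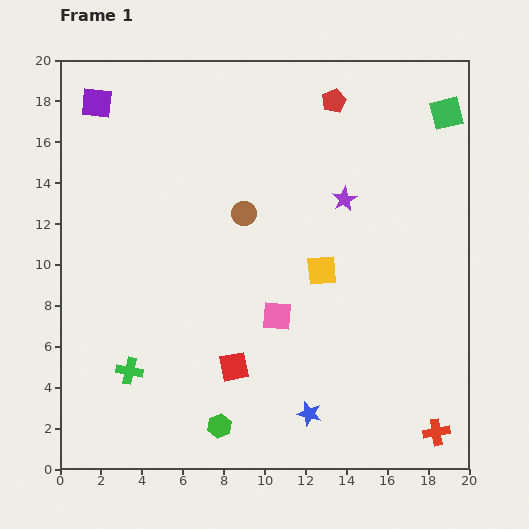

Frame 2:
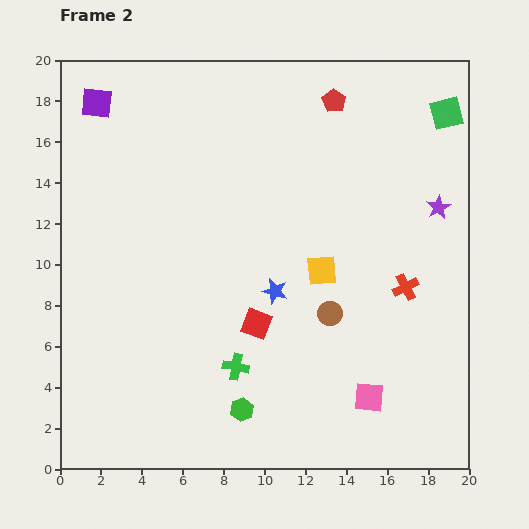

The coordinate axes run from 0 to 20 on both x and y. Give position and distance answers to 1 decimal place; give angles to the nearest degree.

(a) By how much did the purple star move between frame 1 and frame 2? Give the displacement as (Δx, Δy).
(4.6, -0.4)

The purple star was at (13.9, 13.2) in frame 1 and (18.5, 12.8) in frame 2.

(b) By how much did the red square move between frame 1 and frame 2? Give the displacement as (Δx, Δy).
(1.1, 2.1)

The red square was at (8.5, 5.0) in frame 1 and (9.6, 7.1) in frame 2.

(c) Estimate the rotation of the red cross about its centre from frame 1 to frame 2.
18° counter-clockwise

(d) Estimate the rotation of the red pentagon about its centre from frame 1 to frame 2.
16° counter-clockwise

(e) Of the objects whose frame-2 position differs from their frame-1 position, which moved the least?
the green hexagon

(moved 1.4)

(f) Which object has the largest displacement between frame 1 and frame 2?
the red cross

(moved 7.3; next 6.5)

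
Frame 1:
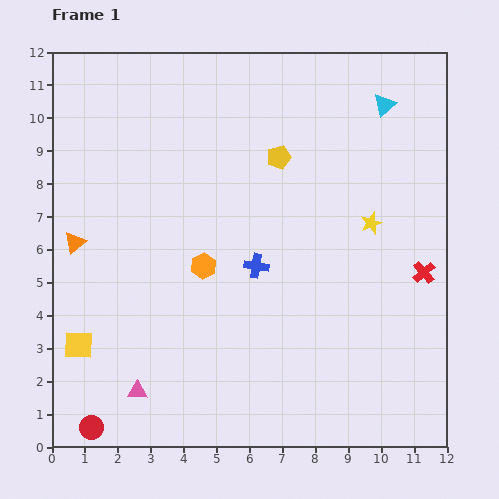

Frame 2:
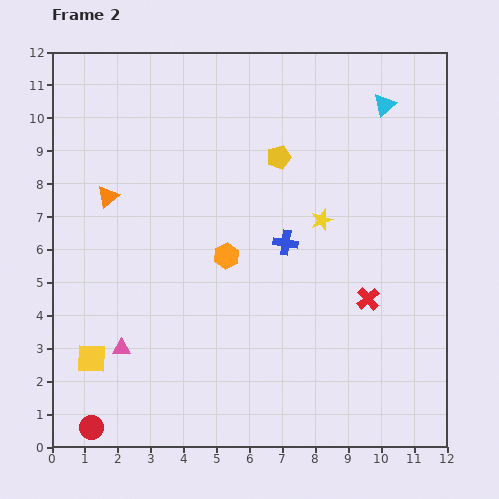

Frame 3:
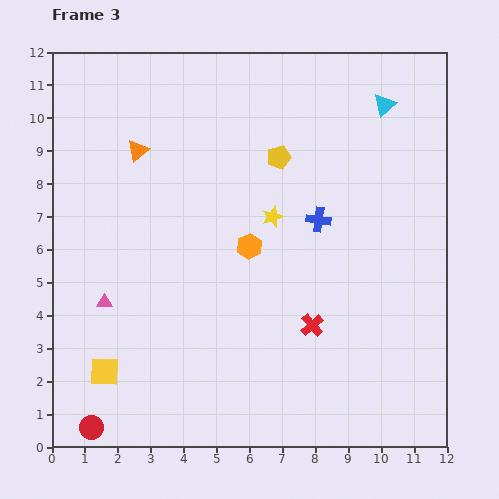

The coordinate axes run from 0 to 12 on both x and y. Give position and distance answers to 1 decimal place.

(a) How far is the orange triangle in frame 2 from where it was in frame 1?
1.7

The orange triangle moved from (0.7, 6.2) to (1.7, 7.6), a distance of √(1.0² + 1.4²) ≈ 1.7.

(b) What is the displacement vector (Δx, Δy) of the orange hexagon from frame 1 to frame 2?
(0.7, 0.3)

The orange hexagon was at (4.6, 5.5) in frame 1 and (5.3, 5.8) in frame 2.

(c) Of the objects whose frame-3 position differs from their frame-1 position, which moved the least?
the yellow square

(moved 1.1)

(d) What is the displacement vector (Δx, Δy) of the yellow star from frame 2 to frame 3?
(-1.5, 0.1)

The yellow star was at (8.2, 6.9) in frame 2 and (6.7, 7.0) in frame 3.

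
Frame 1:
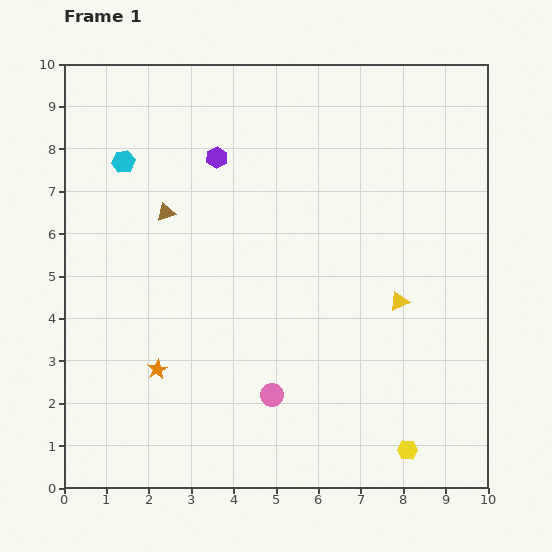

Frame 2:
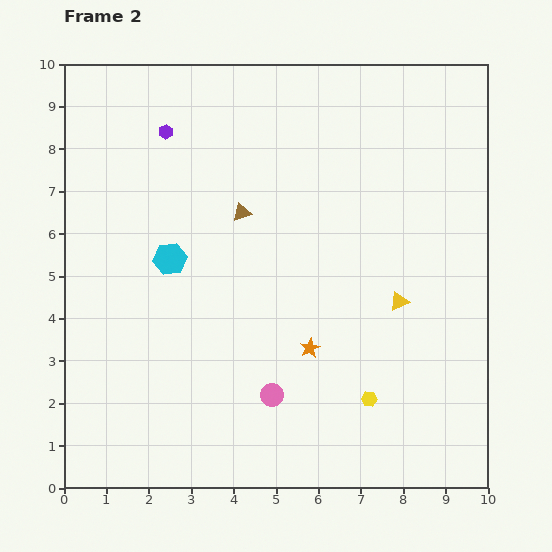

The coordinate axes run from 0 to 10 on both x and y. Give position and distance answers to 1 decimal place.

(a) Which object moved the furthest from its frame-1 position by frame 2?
the orange star

(moved 3.6; next 2.5)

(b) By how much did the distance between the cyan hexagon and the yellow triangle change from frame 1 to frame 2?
-1.8

Distance in frame 1: 7.3. Distance in frame 2: 5.5.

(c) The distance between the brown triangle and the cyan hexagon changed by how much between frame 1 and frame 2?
+0.4

Distance in frame 1: 1.6. Distance in frame 2: 2.0.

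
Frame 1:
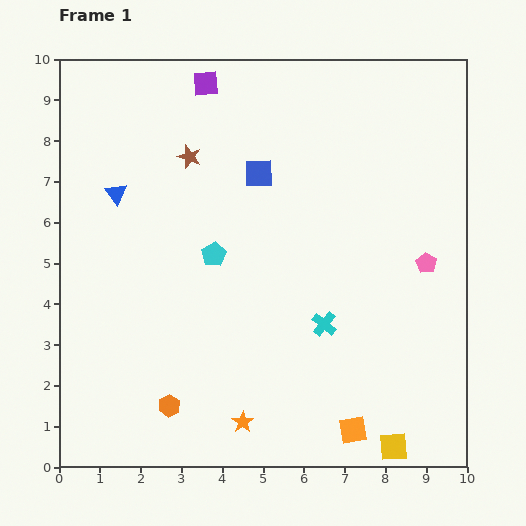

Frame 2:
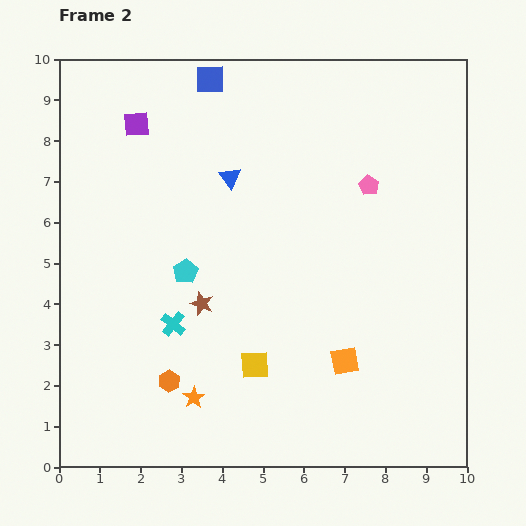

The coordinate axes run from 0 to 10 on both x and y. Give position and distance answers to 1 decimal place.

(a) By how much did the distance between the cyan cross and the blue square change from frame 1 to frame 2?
+2.1

Distance in frame 1: 4.0. Distance in frame 2: 6.1.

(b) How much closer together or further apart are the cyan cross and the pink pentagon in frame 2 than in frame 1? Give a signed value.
+3.0

Distance in frame 1: 2.9. Distance in frame 2: 5.9.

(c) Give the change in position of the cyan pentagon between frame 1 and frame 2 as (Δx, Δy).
(-0.7, -0.4)

The cyan pentagon was at (3.8, 5.2) in frame 1 and (3.1, 4.8) in frame 2.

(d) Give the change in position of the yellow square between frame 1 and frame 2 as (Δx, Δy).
(-3.4, 2.0)

The yellow square was at (8.2, 0.5) in frame 1 and (4.8, 2.5) in frame 2.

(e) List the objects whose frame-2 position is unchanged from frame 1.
none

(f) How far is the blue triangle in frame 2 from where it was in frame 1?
2.8

The blue triangle moved from (1.4, 6.7) to (4.2, 7.1), a distance of √(2.8² + 0.4²) ≈ 2.8.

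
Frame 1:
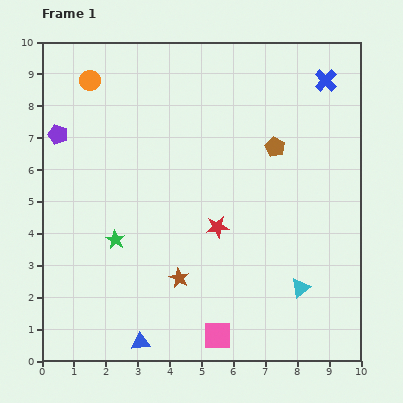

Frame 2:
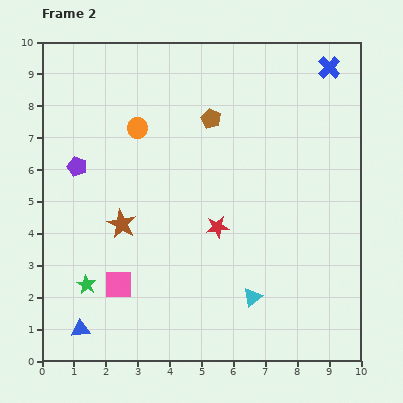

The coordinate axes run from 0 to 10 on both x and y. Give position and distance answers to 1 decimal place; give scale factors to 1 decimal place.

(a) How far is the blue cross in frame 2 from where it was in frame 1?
0.4

The blue cross moved from (8.9, 8.8) to (9.0, 9.2), a distance of √(0.1² + 0.4²) ≈ 0.4.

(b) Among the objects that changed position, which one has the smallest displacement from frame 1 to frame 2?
the blue cross

(moved 0.4)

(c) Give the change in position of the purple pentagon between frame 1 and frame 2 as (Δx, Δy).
(0.6, -1.0)

The purple pentagon was at (0.5, 7.1) in frame 1 and (1.1, 6.1) in frame 2.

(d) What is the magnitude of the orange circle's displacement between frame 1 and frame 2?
2.1

The orange circle moved from (1.5, 8.8) to (3.0, 7.3), a distance of √(1.5² + 1.5²) ≈ 2.1.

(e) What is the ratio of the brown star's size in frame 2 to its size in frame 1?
1.4×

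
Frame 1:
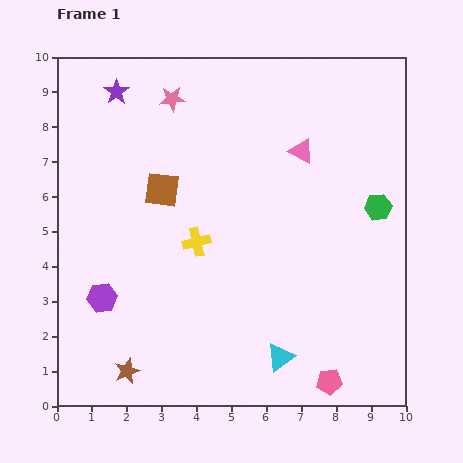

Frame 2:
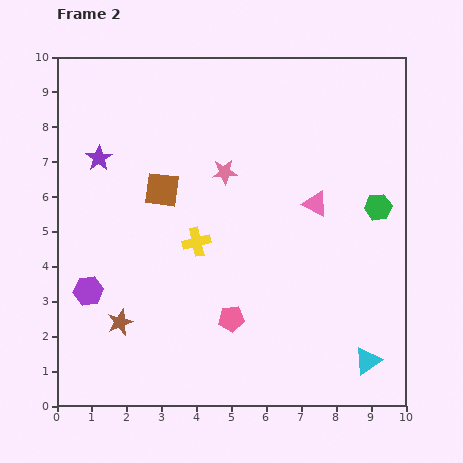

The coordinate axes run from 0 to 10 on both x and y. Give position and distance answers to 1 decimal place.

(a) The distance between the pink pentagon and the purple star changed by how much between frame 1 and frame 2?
-4.3

Distance in frame 1: 10.3. Distance in frame 2: 6.0.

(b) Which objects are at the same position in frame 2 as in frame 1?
the brown square, the green hexagon, the yellow cross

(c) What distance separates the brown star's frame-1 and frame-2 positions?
1.4

The brown star moved from (2.0, 1.0) to (1.8, 2.4), a distance of √(0.2² + 1.4²) ≈ 1.4.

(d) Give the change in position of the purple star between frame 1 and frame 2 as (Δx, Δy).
(-0.5, -1.9)

The purple star was at (1.7, 9.0) in frame 1 and (1.2, 7.1) in frame 2.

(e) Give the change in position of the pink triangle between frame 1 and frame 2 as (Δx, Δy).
(0.4, -1.5)

The pink triangle was at (7.0, 7.3) in frame 1 and (7.4, 5.8) in frame 2.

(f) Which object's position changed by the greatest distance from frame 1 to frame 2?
the pink pentagon

(moved 3.3; next 2.6)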